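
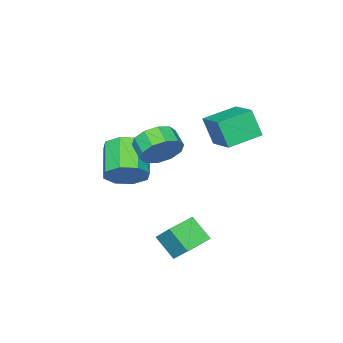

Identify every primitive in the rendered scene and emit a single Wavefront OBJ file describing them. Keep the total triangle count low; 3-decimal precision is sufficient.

v -1.508 1.565 1.647
v -1.449 0.966 3.043
v -0.868 3.002 2.237
v -0.809 2.403 3.633
v 0.109 0.977 1.327
v 0.168 0.378 2.723
v 0.749 2.414 1.917
v 0.808 1.815 3.313
v 3.159 -1.492 -0.424
v 3.755 -1.335 0.463
v 2.577 -2.452 1.451
v 1.981 -2.608 0.564
v 3.154 -0.773 0.382
v 1.976 -1.889 1.37
v 2.557 -0.632 -0.171
v 1.378 -1.748 0.817
v 2.312 -0.995 -0.873
v 1.134 -2.111 0.115
v 2.563 -1.648 -1.311
v 1.385 -2.765 -0.323
v 3.164 -2.211 -1.23
v 1.986 -3.327 -0.242
v 3.762 -2.352 -0.677
v 2.583 -3.468 0.311
v 4.006 -1.989 0.025
v 2.828 -3.105 1.013
v 2.584 1.14 -2.805
v 2.771 2.109 -1.743
v 2.571 2.183 -3.754
v 2.757 3.152 -2.692
v 3.983 1.028 -2.948
v 4.169 1.997 -1.886
v 3.969 2.071 -3.897
v 4.156 3.04 -2.835
v 2.404 -0.022 1.385
v 2.828 -0.601 0.619
v 2.459 -1.438 1.048
v 2.036 -0.858 1.815
v 3.265 -0.549 1.096
v 2.896 -1.386 1.525
v 3.373 -0.296 1.683
v 3.004 -1.132 2.113
v 3.111 0.063 2.157
v 2.743 -0.774 2.586
v 2.58 0.389 2.336
v 2.211 -0.448 2.765
v 1.981 0.558 2.152
v 1.612 -0.279 2.581
v 1.544 0.506 1.675
v 1.175 -0.331 2.104
v 1.436 0.252 1.087
v 1.067 -0.584 1.517
v 1.697 -0.106 0.614
v 1.329 -0.943 1.043
v 2.229 -0.432 0.435
v 1.86 -1.269 0.864
f 2 4 1
f 5 2 1
f 1 4 3
f 3 5 1
f 2 8 4
f 6 2 5
f 6 8 2
f 4 8 3
f 7 5 3
f 3 8 7
f 7 6 5
f 8 6 7
f 10 9 13
f 10 13 11
f 11 13 14
f 11 14 12
f 13 9 15
f 13 15 14
f 14 15 16
f 14 16 12
f 15 9 17
f 15 17 16
f 16 17 18
f 16 18 12
f 17 9 19
f 17 19 18
f 18 19 20
f 18 20 12
f 19 9 21
f 19 21 20
f 20 21 22
f 20 22 12
f 21 9 23
f 21 23 22
f 22 23 24
f 22 24 12
f 23 9 25
f 23 25 24
f 24 25 26
f 24 26 12
f 25 9 10
f 25 10 26
f 26 10 11
f 26 11 12
f 28 30 27
f 31 28 27
f 27 30 29
f 29 31 27
f 28 34 30
f 32 28 31
f 32 34 28
f 30 34 29
f 33 31 29
f 29 34 33
f 33 32 31
f 34 32 33
f 36 35 39
f 36 39 37
f 37 39 40
f 37 40 38
f 39 35 41
f 39 41 40
f 40 41 42
f 40 42 38
f 41 35 43
f 41 43 42
f 42 43 44
f 42 44 38
f 43 35 45
f 43 45 44
f 44 45 46
f 44 46 38
f 45 35 47
f 45 47 46
f 46 47 48
f 46 48 38
f 47 35 49
f 47 49 48
f 48 49 50
f 48 50 38
f 49 35 51
f 49 51 50
f 50 51 52
f 50 52 38
f 51 35 53
f 51 53 52
f 52 53 54
f 52 54 38
f 53 35 55
f 53 55 54
f 54 55 56
f 54 56 38
f 55 35 36
f 55 36 56
f 56 36 37
f 56 37 38



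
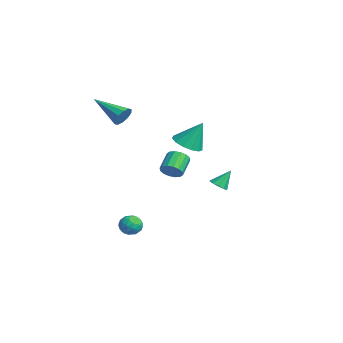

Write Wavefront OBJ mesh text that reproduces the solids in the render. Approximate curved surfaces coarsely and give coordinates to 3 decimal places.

v -0.942 -1.918 -3.944
v -0.623 -2.107 -3.383
v -0.617 -2.833 -4.437
v -0.298 -3.022 -3.876
v -0.97 -3.005 -3.891
v -1.171 -2.44 -3.587
v -0.069 -2.5 -4.233
v -0.27 -1.935 -3.929
v -0.083 -2.467 -3.562
v -0.64 -2.779 -3.35
v -0.6 -2.161 -4.47
v -1.157 -2.473 -4.258
v -0.811 -1.932 -3.62
v -0.429 -3.008 -4.2
v -0.824 -2.998 -4.209
v -0.636 -3.109 -3.879
v -1.134 -2.128 -3.74
v -0.946 -2.239 -3.41
v -1.15 -2.767 -3.709
v -0.294 -2.701 -4.41
v -0.106 -2.812 -4.08
v -0.604 -1.831 -3.941
v -0.416 -1.942 -3.611
v -0.09 -2.173 -4.111
v -0.306 -2.255 -3.395
v -0.115 -2.793 -3.685
v 0.02 -2.486 -3.895
v -0.099 -2.153 -3.716
v -0.634 -2.438 -3.271
v -0.443 -2.976 -3.561
v -0.838 -2.966 -3.57
v -0.956 -2.634 -3.391
v -0.317 -2.65 -3.376
v -0.797 -1.964 -4.259
v -0.606 -2.502 -4.549
v -0.284 -2.306 -4.429
v -0.402 -1.974 -4.25
v -1.125 -2.147 -4.135
v -0.934 -2.685 -4.425
v -1.141 -2.787 -4.104
v -1.26 -2.454 -3.925
v -0.923 -2.29 -4.444
v -2.115 -2.379 3.172
v -1.753 -2.454 3.707
v -3.585 -3.501 4.008
v -1.978 -2.124 3.754
v -2.255 -1.892 3.579
v -2.479 -1.846 3.248
v -2.563 -2.003 2.888
v -2.476 -2.304 2.637
v -2.251 -2.634 2.59
v -1.974 -2.866 2.765
v -1.751 -2.912 3.096
v -1.667 -2.755 3.455
v 1.324 -0.099 2.344
v 2.044 0.258 2.039
v 1.556 0.639 3.756
v 1.685 0.567 1.937
v 1.211 0.664 1.964
v 0.773 0.519 2.112
v 0.51 0.178 2.333
v 0.505 -0.251 2.559
v 0.76 -0.632 2.716
v 1.194 -0.844 2.755
v 1.669 -0.819 2.663
v 2.035 -0.566 2.471
v 2.175 -0.164 2.238
v -2.633 2.953 -2.677
v -2.07 3.039 -2.709
v -2.687 3.667 -1.703
v -2.23 3.288 -2.901
v -2.543 3.409 -3.007
v -2.891 3.356 -2.987
v -3.14 3.148 -2.849
v -3.195 2.866 -2.645
v -3.036 2.617 -2.454
v -2.723 2.496 -2.348
v -2.375 2.55 -2.367
v -2.126 2.757 -2.506
v -2.924 0.443 -1.439
v -2.706 0.16 -0.896
v -3.498 0.814 -0.238
v -3.716 1.097 -0.781
v -2.513 0.433 -0.935
v -3.306 1.087 -0.277
v -2.431 0.709 -1.11
v -3.223 1.362 -0.451
v -2.48 0.913 -1.372
v -3.272 1.567 -0.714
v -2.649 0.992 -1.653
v -3.441 1.646 -0.994
v -2.891 0.923 -1.876
v -3.683 1.577 -1.218
v -3.142 0.726 -1.982
v -3.934 1.38 -1.324
v -3.334 0.453 -1.943
v -4.127 1.107 -1.285
v -3.417 0.178 -1.769
v -4.209 0.831 -1.11
v -3.368 -0.027 -1.506
v -4.16 0.627 -0.848
v -3.199 -0.106 -1.226
v -3.991 0.548 -0.567
v -2.957 -0.037 -1.002
v -3.749 0.617 -0.344
f 1 38 17
f 38 12 41
f 17 41 6
f 38 41 17
f 1 17 13
f 17 6 18
f 13 18 2
f 17 18 13
f 1 13 22
f 13 2 23
f 22 23 8
f 13 23 22
f 1 22 34
f 22 8 37
f 34 37 11
f 22 37 34
f 1 34 38
f 34 11 42
f 38 42 12
f 34 42 38
f 2 18 29
f 18 6 32
f 29 32 10
f 18 32 29
f 6 41 19
f 41 12 40
f 19 40 5
f 41 40 19
f 12 42 39
f 42 11 35
f 39 35 3
f 42 35 39
f 11 37 36
f 37 8 24
f 36 24 7
f 37 24 36
f 8 23 28
f 23 2 25
f 28 25 9
f 23 25 28
f 4 30 16
f 30 10 31
f 16 31 5
f 30 31 16
f 4 16 14
f 16 5 15
f 14 15 3
f 16 15 14
f 4 14 21
f 14 3 20
f 21 20 7
f 14 20 21
f 4 21 26
f 21 7 27
f 26 27 9
f 21 27 26
f 4 26 30
f 26 9 33
f 30 33 10
f 26 33 30
f 5 31 19
f 31 10 32
f 19 32 6
f 31 32 19
f 3 15 39
f 15 5 40
f 39 40 12
f 15 40 39
f 7 20 36
f 20 3 35
f 36 35 11
f 20 35 36
f 9 27 28
f 27 7 24
f 28 24 8
f 27 24 28
f 10 33 29
f 33 9 25
f 29 25 2
f 33 25 29
f 44 43 46
f 44 46 45
f 46 43 47
f 46 47 45
f 47 43 48
f 47 48 45
f 48 43 49
f 48 49 45
f 49 43 50
f 49 50 45
f 50 43 51
f 50 51 45
f 51 43 52
f 51 52 45
f 52 43 53
f 52 53 45
f 53 43 54
f 53 54 45
f 54 43 44
f 54 44 45
f 56 55 58
f 56 58 57
f 58 55 59
f 58 59 57
f 59 55 60
f 59 60 57
f 60 55 61
f 60 61 57
f 61 55 62
f 61 62 57
f 62 55 63
f 62 63 57
f 63 55 64
f 63 64 57
f 64 55 65
f 64 65 57
f 65 55 66
f 65 66 57
f 66 55 67
f 66 67 57
f 67 55 56
f 67 56 57
f 69 68 71
f 69 71 70
f 71 68 72
f 71 72 70
f 72 68 73
f 72 73 70
f 73 68 74
f 73 74 70
f 74 68 75
f 74 75 70
f 75 68 76
f 75 76 70
f 76 68 77
f 76 77 70
f 77 68 78
f 77 78 70
f 78 68 79
f 78 79 70
f 79 68 69
f 79 69 70
f 81 80 84
f 81 84 82
f 82 84 85
f 82 85 83
f 84 80 86
f 84 86 85
f 85 86 87
f 85 87 83
f 86 80 88
f 86 88 87
f 87 88 89
f 87 89 83
f 88 80 90
f 88 90 89
f 89 90 91
f 89 91 83
f 90 80 92
f 90 92 91
f 91 92 93
f 91 93 83
f 92 80 94
f 92 94 93
f 93 94 95
f 93 95 83
f 94 80 96
f 94 96 95
f 95 96 97
f 95 97 83
f 96 80 98
f 96 98 97
f 97 98 99
f 97 99 83
f 98 80 100
f 98 100 99
f 99 100 101
f 99 101 83
f 100 80 102
f 100 102 101
f 101 102 103
f 101 103 83
f 102 80 104
f 102 104 103
f 103 104 105
f 103 105 83
f 104 80 81
f 104 81 105
f 105 81 82
f 105 82 83



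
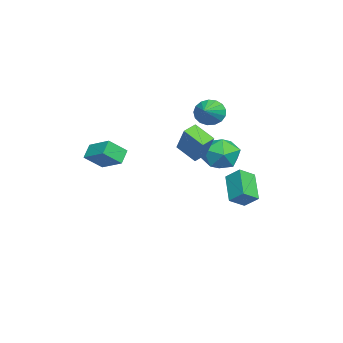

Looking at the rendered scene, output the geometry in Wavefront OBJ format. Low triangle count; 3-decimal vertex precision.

v 2.347 -3.789 -0.014
v 2.938 -4.614 0.814
v 3.141 -2.589 0.615
v 3.732 -3.415 1.444
v 3.068 -3.925 -0.664
v 3.659 -4.751 0.165
v 3.862 -2.726 -0.034
v 4.453 -3.551 0.794
v -4.024 0.401 1.245
v -3.709 0.744 0.463
v -2.496 0.339 1.835
v -3.789 1.096 0.707
v -3.922 1.289 1.074
v -4.079 1.279 1.48
v -4.224 1.067 1.832
v -4.323 0.703 2.05
v -4.353 0.27 2.083
v -4.308 -0.133 1.924
v -4.199 -0.414 1.61
v -4.049 -0.508 1.212
v -3.893 -0.394 0.821
v -3.768 -0.097 0.528
v -3.701 0.314 0.399
v -3.45 1.669 -0.646
v -2.459 2.353 -0.898
v -2.681 0.167 -1.702
v -1.69 0.851 -1.954
v -1.885 0.449 -0.808
v -2.36 1.377 -0.155
v -2.78 1.143 -2.445
v -3.255 2.071 -1.792
v -2.045 2.028 -2.01
v -1.492 1.599 -0.998
v -3.648 0.921 -1.602
v -3.095 0.492 -0.59
v -1.202 -0.892 -0.487
v -1.839 -0.408 -0.199
v -0.73 0.194 -1.27
v -1.367 0.678 -0.982
v 0.007 -0.258 1.122
v -0.63 0.226 1.41
v 0.479 0.828 0.339
v -0.158 1.312 0.627
v -4.039 2.129 -3.842
v -3.364 1.394 -3.269
v -3.733 2.951 -3.146
v -3.059 2.217 -2.574
v -2.521 2.583 -5.046
v -1.847 1.849 -4.474
v -2.216 3.406 -4.351
v -1.541 2.671 -3.778
f 2 4 1
f 5 2 1
f 1 4 3
f 3 5 1
f 2 8 4
f 6 2 5
f 6 8 2
f 4 8 3
f 7 5 3
f 3 8 7
f 7 6 5
f 8 6 7
f 10 9 12
f 10 12 11
f 12 9 13
f 12 13 11
f 13 9 14
f 13 14 11
f 14 9 15
f 14 15 11
f 15 9 16
f 15 16 11
f 16 9 17
f 16 17 11
f 17 9 18
f 17 18 11
f 18 9 19
f 18 19 11
f 19 9 20
f 19 20 11
f 20 9 21
f 20 21 11
f 21 9 22
f 21 22 11
f 22 9 23
f 22 23 11
f 23 9 10
f 23 10 11
f 24 35 29
f 24 29 25
f 24 25 31
f 24 31 34
f 24 34 35
f 25 29 33
f 29 35 28
f 35 34 26
f 34 31 30
f 31 25 32
f 27 33 28
f 27 28 26
f 27 26 30
f 27 30 32
f 27 32 33
f 28 33 29
f 26 28 35
f 30 26 34
f 32 30 31
f 33 32 25
f 37 39 36
f 40 37 36
f 36 39 38
f 38 40 36
f 37 43 39
f 41 37 40
f 41 43 37
f 39 43 38
f 42 40 38
f 38 43 42
f 42 41 40
f 43 41 42
f 45 47 44
f 48 45 44
f 44 47 46
f 46 48 44
f 45 51 47
f 49 45 48
f 49 51 45
f 47 51 46
f 50 48 46
f 46 51 50
f 50 49 48
f 51 49 50



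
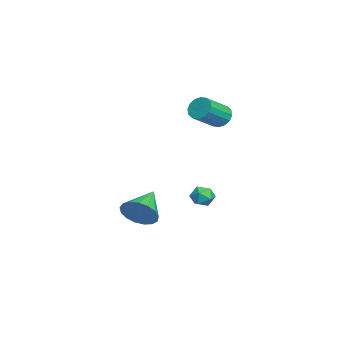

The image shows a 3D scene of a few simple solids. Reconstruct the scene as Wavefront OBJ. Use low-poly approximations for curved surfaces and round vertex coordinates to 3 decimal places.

v 1.47 3.533 -0.986
v 1.885 3.944 -1.339
v 2.135 2.676 -1.201
v 2.55 3.087 -1.554
v 2.502 3.152 -0.876
v 2.091 3.682 -0.743
v 1.929 2.938 -1.797
v 1.518 3.468 -1.664
v 2.169 3.577 -1.841
v 2.523 3.709 -1.271
v 1.497 2.911 -1.269
v 1.851 3.043 -0.699
v -0.503 0.207 -3.479
v -0.225 -0.253 -2.576
v -2.117 0.913 -2.621
v -0.012 0.202 -2.55
v 0.088 0.657 -2.737
v 0.053 1.01 -3.093
v -0.109 1.178 -3.538
v -0.362 1.124 -3.969
v -0.646 0.86 -4.288
v -0.898 0.446 -4.421
v -1.06 -0.023 -4.339
v -1.093 -0.439 -4.059
v -0.992 -0.707 -3.646
v -0.778 -0.766 -3.195
v -0.501 -0.602 -2.809
v -2.983 4.265 2.296
v -2.416 4.731 2.195
v -1.371 3.66 3.123
v -1.937 3.195 3.224
v -2.584 4.847 2.519
v -1.539 3.777 3.447
v -2.859 4.808 2.783
v -1.813 3.738 3.711
v -3.166 4.623 2.917
v -2.121 3.553 3.844
v -3.425 4.343 2.884
v -2.38 3.273 3.812
v -3.565 4.041 2.694
v -2.52 2.971 3.622
v -3.549 3.8 2.397
v -2.504 2.729 3.325
v -3.381 3.683 2.073
v -2.336 2.613 3.001
v -3.107 3.722 1.809
v -2.061 2.652 2.737
v -2.799 3.907 1.676
v -1.754 2.837 2.603
v -2.54 4.187 1.708
v -1.495 3.117 2.636
v -2.4 4.489 1.898
v -1.355 3.419 2.826
f 1 12 6
f 1 6 2
f 1 2 8
f 1 8 11
f 1 11 12
f 2 6 10
f 6 12 5
f 12 11 3
f 11 8 7
f 8 2 9
f 4 10 5
f 4 5 3
f 4 3 7
f 4 7 9
f 4 9 10
f 5 10 6
f 3 5 12
f 7 3 11
f 9 7 8
f 10 9 2
f 14 13 16
f 14 16 15
f 16 13 17
f 16 17 15
f 17 13 18
f 17 18 15
f 18 13 19
f 18 19 15
f 19 13 20
f 19 20 15
f 20 13 21
f 20 21 15
f 21 13 22
f 21 22 15
f 22 13 23
f 22 23 15
f 23 13 24
f 23 24 15
f 24 13 25
f 24 25 15
f 25 13 26
f 25 26 15
f 26 13 27
f 26 27 15
f 27 13 14
f 27 14 15
f 29 28 32
f 29 32 30
f 30 32 33
f 30 33 31
f 32 28 34
f 32 34 33
f 33 34 35
f 33 35 31
f 34 28 36
f 34 36 35
f 35 36 37
f 35 37 31
f 36 28 38
f 36 38 37
f 37 38 39
f 37 39 31
f 38 28 40
f 38 40 39
f 39 40 41
f 39 41 31
f 40 28 42
f 40 42 41
f 41 42 43
f 41 43 31
f 42 28 44
f 42 44 43
f 43 44 45
f 43 45 31
f 44 28 46
f 44 46 45
f 45 46 47
f 45 47 31
f 46 28 48
f 46 48 47
f 47 48 49
f 47 49 31
f 48 28 50
f 48 50 49
f 49 50 51
f 49 51 31
f 50 28 52
f 50 52 51
f 51 52 53
f 51 53 31
f 52 28 29
f 52 29 53
f 53 29 30
f 53 30 31



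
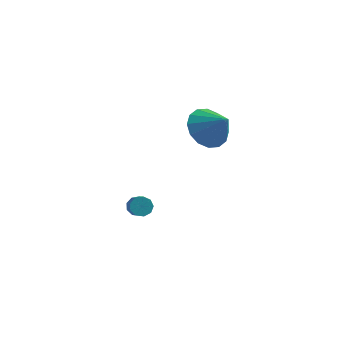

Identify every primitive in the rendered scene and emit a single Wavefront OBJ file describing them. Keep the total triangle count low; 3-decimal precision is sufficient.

v -0.332 4.046 -3.444
v 0.156 4.226 -3.467
v 0.66 2.993 -2.379
v 0.172 2.814 -2.356
v -0.021 4.386 -3.203
v 0.483 3.153 -2.115
v -0.343 4.388 -3.052
v 0.161 3.155 -1.964
v -0.66 4.23 -3.084
v -0.156 2.997 -1.996
v -0.823 3.986 -3.285
v -0.319 2.753 -2.197
v -0.757 3.77 -3.56
v -0.253 2.537 -2.472
v -0.492 3.684 -3.781
v 0.012 2.451 -2.693
v -0.152 3.767 -3.844
v 0.352 2.534 -2.756
v 0.104 3.981 -3.72
v 0.608 2.748 -2.632
v 2.745 4.174 2.27
v 3.304 5.074 2.122
v 3.715 3.746 3.33
v 2.932 5.199 2.513
v 2.51 5.05 2.839
v 2.151 4.665 3.012
v 1.951 4.149 2.987
v 1.963 3.64 2.769
v 2.186 3.274 2.418
v 2.557 3.149 2.027
v 2.979 3.299 1.701
v 3.339 3.683 1.528
v 3.539 4.199 1.553
v 3.526 4.708 1.77
f 2 1 5
f 2 5 3
f 3 5 6
f 3 6 4
f 5 1 7
f 5 7 6
f 6 7 8
f 6 8 4
f 7 1 9
f 7 9 8
f 8 9 10
f 8 10 4
f 9 1 11
f 9 11 10
f 10 11 12
f 10 12 4
f 11 1 13
f 11 13 12
f 12 13 14
f 12 14 4
f 13 1 15
f 13 15 14
f 14 15 16
f 14 16 4
f 15 1 17
f 15 17 16
f 16 17 18
f 16 18 4
f 17 1 19
f 17 19 18
f 18 19 20
f 18 20 4
f 19 1 2
f 19 2 20
f 20 2 3
f 20 3 4
f 22 21 24
f 22 24 23
f 24 21 25
f 24 25 23
f 25 21 26
f 25 26 23
f 26 21 27
f 26 27 23
f 27 21 28
f 27 28 23
f 28 21 29
f 28 29 23
f 29 21 30
f 29 30 23
f 30 21 31
f 30 31 23
f 31 21 32
f 31 32 23
f 32 21 33
f 32 33 23
f 33 21 34
f 33 34 23
f 34 21 22
f 34 22 23



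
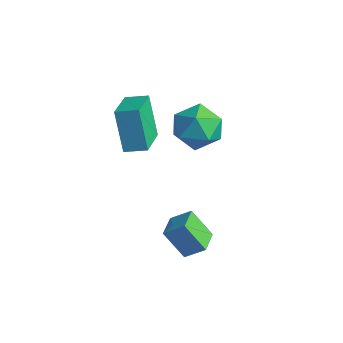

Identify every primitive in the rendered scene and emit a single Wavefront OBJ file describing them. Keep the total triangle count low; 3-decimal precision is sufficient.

v 1.057 1.834 2.948
v 1.848 1.433 3.551
v 0.592 0.227 2.489
v 1.383 -0.174 3.092
v 0.539 0.295 3.558
v 0.826 1.289 3.842
v 1.614 0.371 2.198
v 1.901 1.365 2.482
v 2.192 0.529 3.087
v 1.528 0.482 3.928
v 0.912 1.178 2.112
v 0.248 1.131 2.953
v 2.306 -1.707 -0.929
v 2.901 -1.201 -0.354
v 1.683 -0.844 -1.044
v 2.278 -0.338 -0.469
v 3.042 -1.322 -2.031
v 3.637 -0.816 -1.456
v 2.419 -0.459 -2.146
v 3.014 0.047 -1.571
v -1.087 -0.288 1.521
v -1.78 -0.127 3.262
v -0.422 0.312 1.731
v -1.115 0.473 3.471
v -0.105 -1.553 2.029
v -0.798 -1.392 3.769
v 0.56 -0.953 2.238
v -0.133 -0.792 3.979
f 1 12 6
f 1 6 2
f 1 2 8
f 1 8 11
f 1 11 12
f 2 6 10
f 6 12 5
f 12 11 3
f 11 8 7
f 8 2 9
f 4 10 5
f 4 5 3
f 4 3 7
f 4 7 9
f 4 9 10
f 5 10 6
f 3 5 12
f 7 3 11
f 9 7 8
f 10 9 2
f 14 16 13
f 17 14 13
f 13 16 15
f 15 17 13
f 14 20 16
f 18 14 17
f 18 20 14
f 16 20 15
f 19 17 15
f 15 20 19
f 19 18 17
f 20 18 19
f 22 24 21
f 25 22 21
f 21 24 23
f 23 25 21
f 22 28 24
f 26 22 25
f 26 28 22
f 24 28 23
f 27 25 23
f 23 28 27
f 27 26 25
f 28 26 27



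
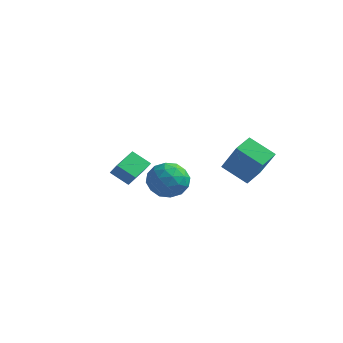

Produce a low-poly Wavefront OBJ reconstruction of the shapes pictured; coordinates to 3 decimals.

v 1.724 -1.26 1.99
v 2.33 -1.835 2.611
v 1.07 -2.665 1.329
v 1.676 -3.24 1.95
v 0.896 -2.681 2.355
v 1.3 -1.813 2.763
v 2.1 -2.687 1.177
v 2.504 -1.819 1.585
v 2.562 -2.717 2.109
v 1.818 -2.713 2.837
v 1.582 -1.787 1.103
v 0.838 -1.783 1.831
v 2.085 -1.425 2.358
v 1.315 -3.075 1.582
v 0.857 -2.747 1.819
v 1.213 -3.085 2.185
v 1.479 -1.411 2.448
v 1.835 -1.749 2.813
v 0.993 -2.246 2.663
v 1.565 -2.751 1.127
v 1.921 -3.089 1.492
v 2.187 -1.415 1.755
v 2.543 -1.753 2.121
v 2.407 -2.254 1.277
v 2.577 -2.28 2.428
v 2.192 -3.106 2.04
v 2.441 -2.781 1.585
v 2.679 -2.271 1.825
v 2.14 -2.278 2.857
v 1.755 -3.104 2.468
v 1.297 -2.775 2.706
v 1.535 -2.265 2.946
v 2.276 -2.796 2.561
v 1.645 -1.396 1.472
v 1.26 -2.222 1.083
v 1.865 -2.235 0.994
v 2.103 -1.725 1.234
v 1.208 -1.394 1.9
v 0.823 -2.22 1.512
v 0.721 -2.229 2.115
v 0.959 -1.719 2.355
v 1.124 -1.704 1.379
v 1.203 3.216 0.424
v 2.279 2.729 2.112
v 1.265 4.319 0.702
v 2.341 3.833 2.39
v 2.539 3.347 -0.39
v 3.615 2.861 1.298
v 2.601 4.451 -0.112
v 3.677 3.964 1.576
v -3.014 0.128 0.22
v -2.453 -0.126 0.943
v -2.979 1.4 0.638
v -2.417 1.147 1.362
v -2.103 0.313 -0.422
v -1.541 0.06 0.302
v -2.067 1.586 -0.003
v -1.506 1.332 0.72
f 1 38 17
f 38 12 41
f 17 41 6
f 38 41 17
f 1 17 13
f 17 6 18
f 13 18 2
f 17 18 13
f 1 13 22
f 13 2 23
f 22 23 8
f 13 23 22
f 1 22 34
f 22 8 37
f 34 37 11
f 22 37 34
f 1 34 38
f 34 11 42
f 38 42 12
f 34 42 38
f 2 18 29
f 18 6 32
f 29 32 10
f 18 32 29
f 6 41 19
f 41 12 40
f 19 40 5
f 41 40 19
f 12 42 39
f 42 11 35
f 39 35 3
f 42 35 39
f 11 37 36
f 37 8 24
f 36 24 7
f 37 24 36
f 8 23 28
f 23 2 25
f 28 25 9
f 23 25 28
f 4 30 16
f 30 10 31
f 16 31 5
f 30 31 16
f 4 16 14
f 16 5 15
f 14 15 3
f 16 15 14
f 4 14 21
f 14 3 20
f 21 20 7
f 14 20 21
f 4 21 26
f 21 7 27
f 26 27 9
f 21 27 26
f 4 26 30
f 26 9 33
f 30 33 10
f 26 33 30
f 5 31 19
f 31 10 32
f 19 32 6
f 31 32 19
f 3 15 39
f 15 5 40
f 39 40 12
f 15 40 39
f 7 20 36
f 20 3 35
f 36 35 11
f 20 35 36
f 9 27 28
f 27 7 24
f 28 24 8
f 27 24 28
f 10 33 29
f 33 9 25
f 29 25 2
f 33 25 29
f 44 46 43
f 47 44 43
f 43 46 45
f 45 47 43
f 44 50 46
f 48 44 47
f 48 50 44
f 46 50 45
f 49 47 45
f 45 50 49
f 49 48 47
f 50 48 49
f 52 54 51
f 55 52 51
f 51 54 53
f 53 55 51
f 52 58 54
f 56 52 55
f 56 58 52
f 54 58 53
f 57 55 53
f 53 58 57
f 57 56 55
f 58 56 57



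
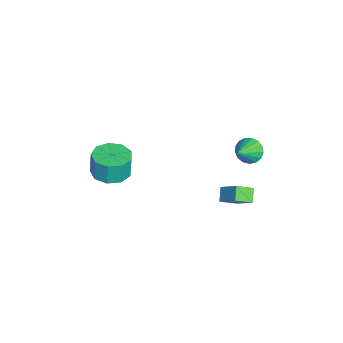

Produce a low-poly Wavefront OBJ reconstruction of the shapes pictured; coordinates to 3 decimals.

v -4.578 2.98 -0.933
v -4.065 3.064 -1.58
v -3.402 2.46 -0.067
v -4.045 3.416 -1.396
v -4.146 3.668 -1.106
v -4.347 3.762 -0.776
v -4.601 3.677 -0.483
v -4.849 3.433 -0.292
v -5.035 3.085 -0.248
v -5.117 2.713 -0.361
v -5.075 2.402 -0.605
v -4.919 2.224 -0.924
v -4.685 2.219 -1.245
v -4.427 2.388 -1.494
v -4.203 2.693 -1.615
v 0.644 1.918 -0.245
v -0.036 1.909 0.298
v 0.274 2.77 -0.692
v -0.405 2.76 -0.149
v 1.425 2.78 0.749
v 0.746 2.77 1.292
v 1.056 3.631 0.302
v 0.376 3.622 0.845
v -0.977 -3.924 -0.019
v 0.102 -3.959 0.019
v 0.056 -3.892 1.397
v -1.023 -3.856 1.359
v -0.127 -3.258 -0.023
v -0.173 -3.19 1.354
v -0.753 -2.868 -0.063
v -0.799 -2.801 1.314
v -1.484 -2.972 -0.083
v -1.53 -2.905 1.295
v -1.978 -3.522 -0.072
v -2.024 -3.454 1.306
v -2.003 -4.259 -0.037
v -2.049 -4.191 1.341
v -1.549 -4.84 0.007
v -1.595 -4.772 1.385
v -0.827 -4.992 0.039
v -0.873 -4.924 1.416
v -0.175 -4.644 0.043
v -0.221 -4.576 1.421
f 2 1 4
f 2 4 3
f 4 1 5
f 4 5 3
f 5 1 6
f 5 6 3
f 6 1 7
f 6 7 3
f 7 1 8
f 7 8 3
f 8 1 9
f 8 9 3
f 9 1 10
f 9 10 3
f 10 1 11
f 10 11 3
f 11 1 12
f 11 12 3
f 12 1 13
f 12 13 3
f 13 1 14
f 13 14 3
f 14 1 15
f 14 15 3
f 15 1 2
f 15 2 3
f 17 19 16
f 20 17 16
f 16 19 18
f 18 20 16
f 17 23 19
f 21 17 20
f 21 23 17
f 19 23 18
f 22 20 18
f 18 23 22
f 22 21 20
f 23 21 22
f 25 24 28
f 25 28 26
f 26 28 29
f 26 29 27
f 28 24 30
f 28 30 29
f 29 30 31
f 29 31 27
f 30 24 32
f 30 32 31
f 31 32 33
f 31 33 27
f 32 24 34
f 32 34 33
f 33 34 35
f 33 35 27
f 34 24 36
f 34 36 35
f 35 36 37
f 35 37 27
f 36 24 38
f 36 38 37
f 37 38 39
f 37 39 27
f 38 24 40
f 38 40 39
f 39 40 41
f 39 41 27
f 40 24 42
f 40 42 41
f 41 42 43
f 41 43 27
f 42 24 25
f 42 25 43
f 43 25 26
f 43 26 27



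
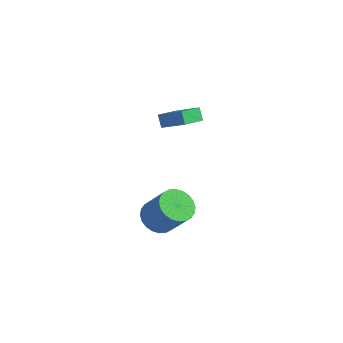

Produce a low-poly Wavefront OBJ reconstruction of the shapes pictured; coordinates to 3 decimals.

v -1.839 2.944 -2.094
v -2.3 3.239 -1.392
v -1.644 4.338 -2.551
v -2.105 4.633 -1.849
v -0.275 3.047 -1.111
v -0.736 3.342 -0.409
v -0.08 4.441 -1.568
v -0.541 4.736 -0.866
v 2.632 -3.186 -3.138
v 3.432 -3.548 -3.732
v 4.688 -3.556 -2.036
v 3.888 -3.194 -1.442
v 3.483 -3.139 -3.768
v 4.739 -3.148 -2.072
v 3.405 -2.737 -3.708
v 4.661 -2.746 -2.012
v 3.209 -2.404 -3.561
v 4.465 -2.412 -1.865
v 2.925 -2.189 -3.35
v 4.181 -2.198 -1.654
v 2.597 -2.127 -3.106
v 3.853 -2.135 -1.411
v 2.274 -2.225 -2.868
v 3.53 -2.234 -1.172
v 2.006 -2.47 -2.67
v 3.261 -2.479 -0.974
v 1.832 -2.824 -2.544
v 3.088 -2.832 -0.848
v 1.781 -3.232 -2.508
v 3.037 -3.241 -0.812
v 1.859 -3.634 -2.568
v 3.115 -3.643 -0.872
v 2.055 -3.968 -2.715
v 3.311 -3.976 -1.019
v 2.339 -4.182 -2.926
v 3.595 -4.191 -1.23
v 2.667 -4.245 -3.169
v 3.923 -4.253 -1.474
v 2.99 -4.146 -3.408
v 4.246 -4.155 -1.712
v 3.259 -3.901 -3.606
v 4.514 -3.91 -1.91
f 2 4 1
f 5 2 1
f 1 4 3
f 3 5 1
f 2 8 4
f 6 2 5
f 6 8 2
f 4 8 3
f 7 5 3
f 3 8 7
f 7 6 5
f 8 6 7
f 10 9 13
f 10 13 11
f 11 13 14
f 11 14 12
f 13 9 15
f 13 15 14
f 14 15 16
f 14 16 12
f 15 9 17
f 15 17 16
f 16 17 18
f 16 18 12
f 17 9 19
f 17 19 18
f 18 19 20
f 18 20 12
f 19 9 21
f 19 21 20
f 20 21 22
f 20 22 12
f 21 9 23
f 21 23 22
f 22 23 24
f 22 24 12
f 23 9 25
f 23 25 24
f 24 25 26
f 24 26 12
f 25 9 27
f 25 27 26
f 26 27 28
f 26 28 12
f 27 9 29
f 27 29 28
f 28 29 30
f 28 30 12
f 29 9 31
f 29 31 30
f 30 31 32
f 30 32 12
f 31 9 33
f 31 33 32
f 32 33 34
f 32 34 12
f 33 9 35
f 33 35 34
f 34 35 36
f 34 36 12
f 35 9 37
f 35 37 36
f 36 37 38
f 36 38 12
f 37 9 39
f 37 39 38
f 38 39 40
f 38 40 12
f 39 9 41
f 39 41 40
f 40 41 42
f 40 42 12
f 41 9 10
f 41 10 42
f 42 10 11
f 42 11 12



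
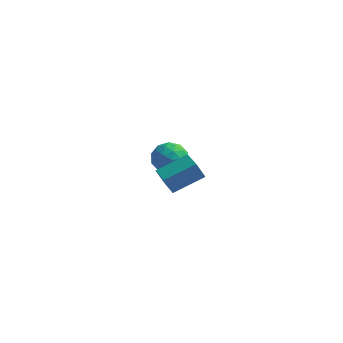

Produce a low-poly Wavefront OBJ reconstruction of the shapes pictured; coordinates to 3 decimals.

v -0.348 3.99 -3.436
v 0.538 4.346 -3.728
v -0.058 2.614 -4.232
v 0.828 2.97 -4.524
v 0.673 2.744 -3.564
v 0.494 3.595 -3.072
v -0.014 3.365 -4.888
v -0.193 4.216 -4.396
v 0.745 3.96 -4.626
v 1.169 3.576 -3.807
v -0.689 3.384 -4.153
v -0.265 3 -3.334
v 0.069 4.289 -3.512
v 0.411 2.671 -4.448
v 0.319 2.538 -3.883
v 0.84 2.748 -4.055
v 0.043 3.847 -3.126
v 0.564 4.057 -3.298
v 0.644 3.115 -3.201
v -0.084 2.903 -4.662
v 0.437 3.113 -4.834
v -0.36 4.212 -3.905
v 0.161 4.422 -4.077
v -0.164 3.845 -4.759
v 0.712 4.271 -4.212
v 0.883 3.462 -4.679
v 0.388 3.695 -4.894
v 0.282 4.195 -4.604
v 0.961 4.046 -3.73
v 1.132 3.237 -4.198
v 1.041 3.104 -3.634
v 0.935 3.604 -3.344
v 1.083 3.819 -4.258
v -0.652 3.723 -3.762
v -0.481 2.914 -4.23
v -0.455 3.356 -4.616
v -0.561 3.856 -4.326
v -0.403 3.498 -3.281
v -0.232 2.689 -3.748
v 0.198 2.765 -3.356
v 0.092 3.265 -3.066
v -0.603 3.141 -3.702
v 3.439 -3.281 -1.313
v 3.081 -3.472 -0.443
v 2.617 -2.376 -1.452
v 2.26 -2.567 -0.582
v 4.54 -2.173 -0.618
v 4.183 -2.364 0.252
v 3.719 -1.268 -0.757
v 3.361 -1.459 0.113
f 1 38 17
f 38 12 41
f 17 41 6
f 38 41 17
f 1 17 13
f 17 6 18
f 13 18 2
f 17 18 13
f 1 13 22
f 13 2 23
f 22 23 8
f 13 23 22
f 1 22 34
f 22 8 37
f 34 37 11
f 22 37 34
f 1 34 38
f 34 11 42
f 38 42 12
f 34 42 38
f 2 18 29
f 18 6 32
f 29 32 10
f 18 32 29
f 6 41 19
f 41 12 40
f 19 40 5
f 41 40 19
f 12 42 39
f 42 11 35
f 39 35 3
f 42 35 39
f 11 37 36
f 37 8 24
f 36 24 7
f 37 24 36
f 8 23 28
f 23 2 25
f 28 25 9
f 23 25 28
f 4 30 16
f 30 10 31
f 16 31 5
f 30 31 16
f 4 16 14
f 16 5 15
f 14 15 3
f 16 15 14
f 4 14 21
f 14 3 20
f 21 20 7
f 14 20 21
f 4 21 26
f 21 7 27
f 26 27 9
f 21 27 26
f 4 26 30
f 26 9 33
f 30 33 10
f 26 33 30
f 5 31 19
f 31 10 32
f 19 32 6
f 31 32 19
f 3 15 39
f 15 5 40
f 39 40 12
f 15 40 39
f 7 20 36
f 20 3 35
f 36 35 11
f 20 35 36
f 9 27 28
f 27 7 24
f 28 24 8
f 27 24 28
f 10 33 29
f 33 9 25
f 29 25 2
f 33 25 29
f 44 46 43
f 47 44 43
f 43 46 45
f 45 47 43
f 44 50 46
f 48 44 47
f 48 50 44
f 46 50 45
f 49 47 45
f 45 50 49
f 49 48 47
f 50 48 49



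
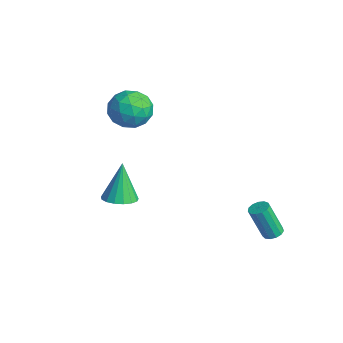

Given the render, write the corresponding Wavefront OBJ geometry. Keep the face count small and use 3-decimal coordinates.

v 3.879 2.151 -3.405
v 4.334 2.324 -3.252
v 3.995 1.743 -1.583
v 3.541 1.569 -1.735
v 4.149 2.54 -3.215
v 3.81 1.959 -1.545
v 3.877 2.632 -3.237
v 3.538 2.051 -1.568
v 3.607 2.572 -3.313
v 3.268 1.991 -1.644
v 3.423 2.378 -3.418
v 3.084 1.796 -1.749
v 3.384 2.111 -3.519
v 3.045 1.53 -1.85
v 3.502 1.858 -3.583
v 3.163 1.276 -1.914
v 3.74 1.697 -3.591
v 3.401 1.115 -1.922
v 4.023 1.68 -3.54
v 3.684 1.099 -1.87
v 4.259 1.813 -3.445
v 3.92 1.231 -1.776
v 4.376 2.053 -3.338
v 4.037 1.471 -1.669
v -2.315 -1.443 1.497
v -1.847 -1.062 2.434
v -2.293 -3.118 2.166
v -1.825 -2.737 3.103
v -2.881 -2.477 2.862
v -2.895 -1.442 2.449
v -1.245 -2.738 2.151
v -1.259 -1.703 1.738
v -1.186 -1.863 2.839
v -2.197 -1.701 3.278
v -1.943 -2.479 1.322
v -2.954 -2.317 1.761
v -2.083 -1.106 1.907
v -2.057 -3.074 2.693
v -2.678 -2.921 2.551
v -2.403 -2.698 3.102
v -2.699 -1.329 1.915
v -2.424 -1.105 2.466
v -3.032 -1.936 2.718
v -1.716 -3.075 2.134
v -1.441 -2.851 2.685
v -1.737 -1.482 1.498
v -1.462 -1.259 2.049
v -1.108 -2.244 1.882
v -1.419 -1.352 2.696
v -1.406 -2.337 3.089
v -1.065 -2.338 2.529
v -1.073 -1.729 2.286
v -2.014 -1.257 2.954
v -2.001 -2.242 3.347
v -2.622 -2.089 3.205
v -2.63 -1.48 2.962
v -1.625 -1.728 3.191
v -2.139 -1.938 1.253
v -2.126 -2.923 1.646
v -1.51 -2.7 1.638
v -1.518 -2.091 1.395
v -2.734 -1.843 1.511
v -2.721 -2.828 1.904
v -3.067 -2.451 2.314
v -3.075 -1.842 2.071
v -2.515 -2.452 1.409
v 1.04 -3.996 -1.03
v 1.82 -4.155 -0.794
v 0.54 -3.624 0.87
v 1.821 -3.765 -0.87
v 1.644 -3.428 -0.983
v 1.328 -3.221 -1.106
v 0.946 -3.192 -1.213
v 0.586 -3.347 -1.277
v 0.33 -3.651 -1.285
v 0.237 -4.034 -1.234
v 0.328 -4.408 -1.137
v 0.582 -4.688 -1.015
v 0.941 -4.809 -0.897
v 1.323 -4.745 -0.809
v 1.64 -4.509 -0.772
f 2 1 5
f 2 5 3
f 3 5 6
f 3 6 4
f 5 1 7
f 5 7 6
f 6 7 8
f 6 8 4
f 7 1 9
f 7 9 8
f 8 9 10
f 8 10 4
f 9 1 11
f 9 11 10
f 10 11 12
f 10 12 4
f 11 1 13
f 11 13 12
f 12 13 14
f 12 14 4
f 13 1 15
f 13 15 14
f 14 15 16
f 14 16 4
f 15 1 17
f 15 17 16
f 16 17 18
f 16 18 4
f 17 1 19
f 17 19 18
f 18 19 20
f 18 20 4
f 19 1 21
f 19 21 20
f 20 21 22
f 20 22 4
f 21 1 23
f 21 23 22
f 22 23 24
f 22 24 4
f 23 1 2
f 23 2 24
f 24 2 3
f 24 3 4
f 25 62 41
f 62 36 65
f 41 65 30
f 62 65 41
f 25 41 37
f 41 30 42
f 37 42 26
f 41 42 37
f 25 37 46
f 37 26 47
f 46 47 32
f 37 47 46
f 25 46 58
f 46 32 61
f 58 61 35
f 46 61 58
f 25 58 62
f 58 35 66
f 62 66 36
f 58 66 62
f 26 42 53
f 42 30 56
f 53 56 34
f 42 56 53
f 30 65 43
f 65 36 64
f 43 64 29
f 65 64 43
f 36 66 63
f 66 35 59
f 63 59 27
f 66 59 63
f 35 61 60
f 61 32 48
f 60 48 31
f 61 48 60
f 32 47 52
f 47 26 49
f 52 49 33
f 47 49 52
f 28 54 40
f 54 34 55
f 40 55 29
f 54 55 40
f 28 40 38
f 40 29 39
f 38 39 27
f 40 39 38
f 28 38 45
f 38 27 44
f 45 44 31
f 38 44 45
f 28 45 50
f 45 31 51
f 50 51 33
f 45 51 50
f 28 50 54
f 50 33 57
f 54 57 34
f 50 57 54
f 29 55 43
f 55 34 56
f 43 56 30
f 55 56 43
f 27 39 63
f 39 29 64
f 63 64 36
f 39 64 63
f 31 44 60
f 44 27 59
f 60 59 35
f 44 59 60
f 33 51 52
f 51 31 48
f 52 48 32
f 51 48 52
f 34 57 53
f 57 33 49
f 53 49 26
f 57 49 53
f 68 67 70
f 68 70 69
f 70 67 71
f 70 71 69
f 71 67 72
f 71 72 69
f 72 67 73
f 72 73 69
f 73 67 74
f 73 74 69
f 74 67 75
f 74 75 69
f 75 67 76
f 75 76 69
f 76 67 77
f 76 77 69
f 77 67 78
f 77 78 69
f 78 67 79
f 78 79 69
f 79 67 80
f 79 80 69
f 80 67 81
f 80 81 69
f 81 67 68
f 81 68 69



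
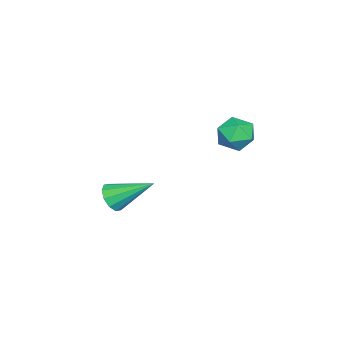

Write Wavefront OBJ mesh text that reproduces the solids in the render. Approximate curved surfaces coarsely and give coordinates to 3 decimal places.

v -3.374 -2.476 -4.24
v -2.919 -2.147 -4.641
v -3.646 -0.884 -3.24
v -3.306 -2.103 -4.816
v -3.718 -2.202 -4.771
v -3.999 -2.405 -4.523
v -4.042 -2.636 -4.167
v -3.829 -2.806 -3.839
v -3.443 -2.85 -3.664
v -3.031 -2.751 -3.708
v -2.749 -2.548 -3.956
v -2.707 -2.317 -4.312
v -2.595 2.843 -0.032
v -2.172 2.623 0.622
v -3.708 2.517 0.578
v -3.285 2.297 1.232
v -3.333 3.078 1.025
v -2.645 3.28 0.648
v -3.235 1.86 0.552
v -2.547 2.062 0.175
v -2.567 2.016 0.983
v -2.628 2.769 1.275
v -3.252 2.371 -0.075
v -3.313 3.124 0.217
f 2 1 4
f 2 4 3
f 4 1 5
f 4 5 3
f 5 1 6
f 5 6 3
f 6 1 7
f 6 7 3
f 7 1 8
f 7 8 3
f 8 1 9
f 8 9 3
f 9 1 10
f 9 10 3
f 10 1 11
f 10 11 3
f 11 1 12
f 11 12 3
f 12 1 2
f 12 2 3
f 13 24 18
f 13 18 14
f 13 14 20
f 13 20 23
f 13 23 24
f 14 18 22
f 18 24 17
f 24 23 15
f 23 20 19
f 20 14 21
f 16 22 17
f 16 17 15
f 16 15 19
f 16 19 21
f 16 21 22
f 17 22 18
f 15 17 24
f 19 15 23
f 21 19 20
f 22 21 14



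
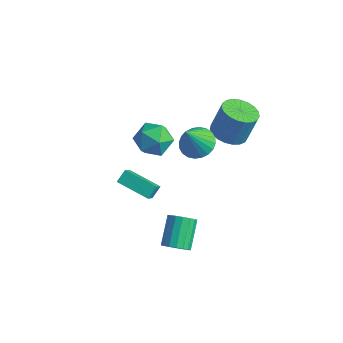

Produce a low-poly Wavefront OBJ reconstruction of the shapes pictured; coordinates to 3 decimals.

v -3.4 -1.129 -4.541
v -3.406 -0.453 -3.995
v -1.464 -0.675 -5.081
v -1.471 0.001 -4.534
v -2.869 -2.041 -3.406
v -2.876 -1.365 -2.859
v -0.934 -1.587 -3.945
v -0.94 -0.911 -3.399
v 1.385 2.435 0.738
v 2.269 2.979 0.407
v 2.599 3.55 2.232
v 1.715 3.005 2.562
v 1.945 3.293 0.368
v 2.275 3.864 2.192
v 1.524 3.459 0.392
v 1.854 4.03 2.217
v 1.079 3.447 0.476
v 1.409 4.018 2.301
v 0.686 3.261 0.606
v 1.016 3.832 2.43
v 0.415 2.931 0.758
v 0.745 3.502 2.582
v 0.311 2.516 0.907
v 0.641 3.087 2.731
v 0.393 2.086 1.026
v 0.723 2.657 2.851
v 0.647 1.717 1.096
v 0.977 2.288 2.92
v 1.028 1.472 1.104
v 1.358 2.043 2.928
v 1.471 1.393 1.048
v 1.801 1.964 2.873
v 1.899 1.495 0.939
v 2.229 2.065 2.763
v 2.238 1.758 0.795
v 2.568 2.329 2.619
v 2.43 2.139 0.641
v 2.76 2.71 2.466
v 2.441 2.571 0.504
v 2.771 3.142 2.329
v -4.015 1.711 -2.829
v -3.279 2.429 -2.116
v -2.981 0.071 -2.244
v -2.245 0.789 -1.531
v -3.445 0.621 -1.22
v -4.084 1.634 -1.582
v -2.176 0.866 -2.778
v -2.815 1.879 -3.14
v -2.142 1.907 -2.085
v -2.927 1.755 -1.122
v -3.333 0.745 -3.238
v -4.118 0.593 -2.275
v 3.772 -4.533 -2.301
v 4.259 -3.989 -2.628
v 3.556 -2.684 -1.505
v 3.068 -3.227 -1.179
v 3.944 -3.972 -2.845
v 3.241 -2.667 -1.722
v 3.589 -4.083 -2.938
v 2.886 -2.778 -1.815
v 3.277 -4.298 -2.884
v 2.574 -2.992 -1.762
v 3.077 -4.566 -2.698
v 2.374 -3.261 -1.575
v 3.037 -4.827 -2.42
v 2.334 -3.521 -1.297
v 3.165 -5.02 -2.115
v 2.462 -3.714 -0.992
v 3.432 -5.101 -1.853
v 2.729 -3.796 -0.73
v 3.777 -5.053 -1.694
v 3.073 -3.747 -0.571
v 4.12 -4.885 -1.674
v 3.417 -3.58 -0.551
v 4.384 -4.637 -1.797
v 3.681 -3.331 -0.674
v 4.507 -4.364 -2.037
v 3.804 -3.059 -0.914
v 4.462 -4.131 -2.336
v 3.759 -2.825 -1.214
v 1.041 0.223 1.336
v 2.041 -0.011 1.175
v 1.099 -0.823 3.224
v 2.073 0.343 1.37
v 1.948 0.679 1.56
v 1.685 0.946 1.716
v 1.323 1.102 1.814
v 0.919 1.125 1.839
v 0.533 1.01 1.787
v 0.225 0.776 1.667
v 0.04 0.457 1.496
v 0.008 0.103 1.301
v 0.134 -0.233 1.111
v 0.397 -0.5 0.955
v 0.758 -0.656 0.857
v 1.163 -0.679 0.832
v 1.548 -0.564 0.884
v 1.857 -0.33 1.004
f 2 4 1
f 5 2 1
f 1 4 3
f 3 5 1
f 2 8 4
f 6 2 5
f 6 8 2
f 4 8 3
f 7 5 3
f 3 8 7
f 7 6 5
f 8 6 7
f 10 9 13
f 10 13 11
f 11 13 14
f 11 14 12
f 13 9 15
f 13 15 14
f 14 15 16
f 14 16 12
f 15 9 17
f 15 17 16
f 16 17 18
f 16 18 12
f 17 9 19
f 17 19 18
f 18 19 20
f 18 20 12
f 19 9 21
f 19 21 20
f 20 21 22
f 20 22 12
f 21 9 23
f 21 23 22
f 22 23 24
f 22 24 12
f 23 9 25
f 23 25 24
f 24 25 26
f 24 26 12
f 25 9 27
f 25 27 26
f 26 27 28
f 26 28 12
f 27 9 29
f 27 29 28
f 28 29 30
f 28 30 12
f 29 9 31
f 29 31 30
f 30 31 32
f 30 32 12
f 31 9 33
f 31 33 32
f 32 33 34
f 32 34 12
f 33 9 35
f 33 35 34
f 34 35 36
f 34 36 12
f 35 9 37
f 35 37 36
f 36 37 38
f 36 38 12
f 37 9 39
f 37 39 38
f 38 39 40
f 38 40 12
f 39 9 10
f 39 10 40
f 40 10 11
f 40 11 12
f 41 52 46
f 41 46 42
f 41 42 48
f 41 48 51
f 41 51 52
f 42 46 50
f 46 52 45
f 52 51 43
f 51 48 47
f 48 42 49
f 44 50 45
f 44 45 43
f 44 43 47
f 44 47 49
f 44 49 50
f 45 50 46
f 43 45 52
f 47 43 51
f 49 47 48
f 50 49 42
f 54 53 57
f 54 57 55
f 55 57 58
f 55 58 56
f 57 53 59
f 57 59 58
f 58 59 60
f 58 60 56
f 59 53 61
f 59 61 60
f 60 61 62
f 60 62 56
f 61 53 63
f 61 63 62
f 62 63 64
f 62 64 56
f 63 53 65
f 63 65 64
f 64 65 66
f 64 66 56
f 65 53 67
f 65 67 66
f 66 67 68
f 66 68 56
f 67 53 69
f 67 69 68
f 68 69 70
f 68 70 56
f 69 53 71
f 69 71 70
f 70 71 72
f 70 72 56
f 71 53 73
f 71 73 72
f 72 73 74
f 72 74 56
f 73 53 75
f 73 75 74
f 74 75 76
f 74 76 56
f 75 53 77
f 75 77 76
f 76 77 78
f 76 78 56
f 77 53 79
f 77 79 78
f 78 79 80
f 78 80 56
f 79 53 54
f 79 54 80
f 80 54 55
f 80 55 56
f 82 81 84
f 82 84 83
f 84 81 85
f 84 85 83
f 85 81 86
f 85 86 83
f 86 81 87
f 86 87 83
f 87 81 88
f 87 88 83
f 88 81 89
f 88 89 83
f 89 81 90
f 89 90 83
f 90 81 91
f 90 91 83
f 91 81 92
f 91 92 83
f 92 81 93
f 92 93 83
f 93 81 94
f 93 94 83
f 94 81 95
f 94 95 83
f 95 81 96
f 95 96 83
f 96 81 97
f 96 97 83
f 97 81 98
f 97 98 83
f 98 81 82
f 98 82 83



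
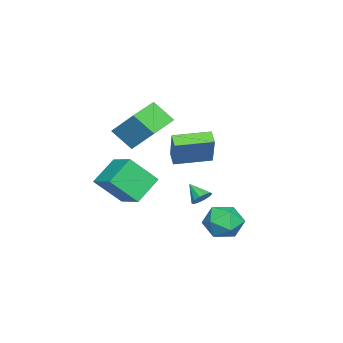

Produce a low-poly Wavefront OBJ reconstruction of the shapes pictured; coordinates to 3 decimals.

v 3.161 2.463 -1.807
v 3.706 1.622 -2.341
v 1.854 2.438 -3.099
v 2.399 1.597 -3.633
v 1.904 1.405 -2.629
v 2.711 1.421 -1.831
v 2.849 2.639 -3.609
v 3.656 2.655 -2.811
v 3.513 1.731 -3.455
v 2.929 0.968 -2.85
v 2.631 3.092 -2.59
v 2.047 2.329 -1.985
v 0.351 -4.043 -3.206
v 0.962 -5.35 -1.694
v -0.993 -3.402 -2.108
v -0.382 -4.71 -0.597
v 1.482 -2.77 -2.563
v 2.093 -4.078 -1.052
v 0.138 -2.13 -1.466
v 0.749 -3.437 0.046
v 1.211 -1.171 0.888
v 2.173 -0.801 2.591
v 0.312 0.6 1.011
v 1.274 0.97 2.713
v 1.826 -0.83 0.467
v 2.788 -0.46 2.169
v 0.927 0.941 0.589
v 1.889 1.311 2.292
v 0.433 0.254 -2.378
v 0.956 0.281 -2.048
v 0.007 -0.534 -1.642
v 0.715 0.542 -1.907
v 0.365 0.694 -1.946
v 0.041 0.678 -2.151
v -0.133 0.5 -2.442
v -0.091 0.228 -2.709
v 0.15 -0.034 -2.849
v 0.5 -0.185 -2.81
v 0.824 -0.169 -2.606
v 0.998 0.009 -2.315
v -2.983 -4.572 1.443
v -2.442 -3.199 2.908
v -2.873 -3.435 0.337
v -2.332 -2.062 1.802
v -1.028 -5.038 1.158
v -0.487 -3.665 2.623
v -0.918 -3.901 0.052
v -0.377 -2.528 1.517
f 1 12 6
f 1 6 2
f 1 2 8
f 1 8 11
f 1 11 12
f 2 6 10
f 6 12 5
f 12 11 3
f 11 8 7
f 8 2 9
f 4 10 5
f 4 5 3
f 4 3 7
f 4 7 9
f 4 9 10
f 5 10 6
f 3 5 12
f 7 3 11
f 9 7 8
f 10 9 2
f 14 16 13
f 17 14 13
f 13 16 15
f 15 17 13
f 14 20 16
f 18 14 17
f 18 20 14
f 16 20 15
f 19 17 15
f 15 20 19
f 19 18 17
f 20 18 19
f 22 24 21
f 25 22 21
f 21 24 23
f 23 25 21
f 22 28 24
f 26 22 25
f 26 28 22
f 24 28 23
f 27 25 23
f 23 28 27
f 27 26 25
f 28 26 27
f 30 29 32
f 30 32 31
f 32 29 33
f 32 33 31
f 33 29 34
f 33 34 31
f 34 29 35
f 34 35 31
f 35 29 36
f 35 36 31
f 36 29 37
f 36 37 31
f 37 29 38
f 37 38 31
f 38 29 39
f 38 39 31
f 39 29 40
f 39 40 31
f 40 29 30
f 40 30 31
f 42 44 41
f 45 42 41
f 41 44 43
f 43 45 41
f 42 48 44
f 46 42 45
f 46 48 42
f 44 48 43
f 47 45 43
f 43 48 47
f 47 46 45
f 48 46 47



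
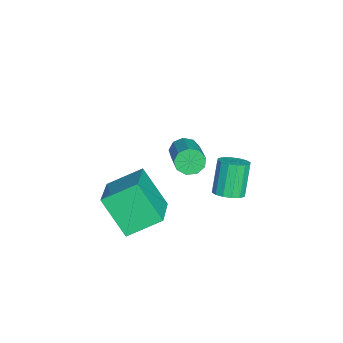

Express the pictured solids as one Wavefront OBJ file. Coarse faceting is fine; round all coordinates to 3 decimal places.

v 1.492 -1.781 -2.478
v 1.153 -0.542 -1.784
v -0.356 -1.833 -3.29
v -0.696 -0.593 -2.597
v 2.076 -0.847 -3.863
v 1.736 0.393 -3.17
v 0.227 -0.898 -4.676
v -0.112 0.341 -3.982
v 0.631 1.005 -0.29
v 0.884 0.897 -0.754
v 2.343 1.227 -0.034
v 2.089 1.335 0.43
v 0.796 1.255 -0.739
v 2.254 1.586 -0.019
v 0.63 1.496 -0.514
v 2.088 1.827 0.206
v 0.464 1.507 -0.184
v 1.923 1.838 0.536
v 0.377 1.283 0.097
v 1.835 1.614 0.817
v 0.408 0.929 0.196
v 1.867 1.259 0.916
v 0.543 0.61 0.068
v 2.002 0.94 0.788
v 0.72 0.476 -0.228
v 2.178 0.806 0.493
v 0.854 0.589 -0.552
v 2.313 0.92 0.168
v -1.639 2.366 -4.612
v -1.239 2.796 -4.448
v -1.901 2.925 -3.165
v -2.301 2.494 -3.328
v -1.476 2.953 -4.586
v -2.138 3.082 -3.303
v -1.756 2.952 -4.731
v -2.419 3.081 -3.448
v -2.005 2.794 -4.844
v -2.668 2.923 -3.56
v -2.156 2.522 -4.894
v -2.819 2.65 -3.611
v -2.169 2.207 -4.869
v -2.831 2.336 -3.586
v -2.039 1.935 -4.775
v -2.701 2.064 -3.492
v -1.802 1.778 -4.637
v -2.464 1.907 -3.354
v -1.521 1.779 -4.492
v -2.184 1.908 -3.209
v -1.272 1.937 -4.38
v -1.935 2.066 -3.096
v -1.121 2.21 -4.329
v -1.784 2.338 -3.046
v -1.109 2.524 -4.354
v -1.771 2.653 -3.071
f 2 4 1
f 5 2 1
f 1 4 3
f 3 5 1
f 2 8 4
f 6 2 5
f 6 8 2
f 4 8 3
f 7 5 3
f 3 8 7
f 7 6 5
f 8 6 7
f 10 9 13
f 10 13 11
f 11 13 14
f 11 14 12
f 13 9 15
f 13 15 14
f 14 15 16
f 14 16 12
f 15 9 17
f 15 17 16
f 16 17 18
f 16 18 12
f 17 9 19
f 17 19 18
f 18 19 20
f 18 20 12
f 19 9 21
f 19 21 20
f 20 21 22
f 20 22 12
f 21 9 23
f 21 23 22
f 22 23 24
f 22 24 12
f 23 9 25
f 23 25 24
f 24 25 26
f 24 26 12
f 25 9 27
f 25 27 26
f 26 27 28
f 26 28 12
f 27 9 10
f 27 10 28
f 28 10 11
f 28 11 12
f 30 29 33
f 30 33 31
f 31 33 34
f 31 34 32
f 33 29 35
f 33 35 34
f 34 35 36
f 34 36 32
f 35 29 37
f 35 37 36
f 36 37 38
f 36 38 32
f 37 29 39
f 37 39 38
f 38 39 40
f 38 40 32
f 39 29 41
f 39 41 40
f 40 41 42
f 40 42 32
f 41 29 43
f 41 43 42
f 42 43 44
f 42 44 32
f 43 29 45
f 43 45 44
f 44 45 46
f 44 46 32
f 45 29 47
f 45 47 46
f 46 47 48
f 46 48 32
f 47 29 49
f 47 49 48
f 48 49 50
f 48 50 32
f 49 29 51
f 49 51 50
f 50 51 52
f 50 52 32
f 51 29 53
f 51 53 52
f 52 53 54
f 52 54 32
f 53 29 30
f 53 30 54
f 54 30 31
f 54 31 32



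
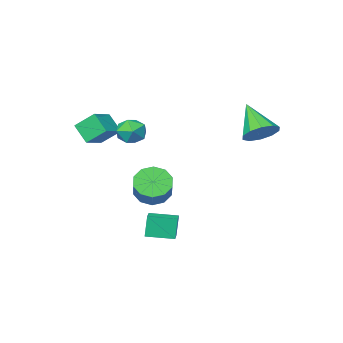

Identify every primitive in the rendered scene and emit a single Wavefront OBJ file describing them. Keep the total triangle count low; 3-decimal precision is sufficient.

v 2.735 2.289 2.54
v 3.382 2.297 3.141
v 2.678 0.863 2.619
v 3.325 0.871 3.22
v 2.527 1.188 3.426
v 2.562 2.069 3.377
v 3.498 1.091 2.383
v 3.533 1.972 2.334
v 3.853 1.556 3.044
v 3.253 1.616 3.689
v 2.807 1.544 2.071
v 2.207 1.604 2.716
v 0.02 -1.278 -2.673
v 0.819 -1.199 -3.318
v 1.659 0.158 -2.112
v 0.86 0.078 -1.467
v 0.381 -0.772 -3.494
v 1.221 0.585 -2.288
v -0.195 -0.538 -3.356
v 0.645 0.819 -2.15
v -0.688 -0.587 -2.957
v 0.151 0.77 -1.751
v -0.911 -0.9 -2.45
v -0.072 0.456 -1.244
v -0.779 -1.358 -2.028
v 0.061 -0.001 -0.822
v -0.341 -1.785 -1.852
v 0.499 -0.428 -0.646
v 0.235 -2.019 -1.99
v 1.075 -0.662 -0.784
v 0.729 -1.97 -2.389
v 1.568 -0.613 -1.183
v 0.952 -1.656 -2.896
v 1.791 -0.3 -1.69
v -3.303 3.488 2.089
v -2.567 2.961 1.641
v -3.477 1.952 3.611
v -2.304 3.345 2.058
v -2.423 3.783 2.487
v -2.878 4.108 2.763
v -3.495 4.197 2.782
v -4.039 4.015 2.536
v -4.302 3.632 2.119
v -4.183 3.194 1.691
v -3.728 2.868 1.414
v -3.111 2.779 1.395
v 0.518 1.703 -4.707
v 0.295 1.591 -3.42
v 1.071 2.446 -4.546
v 0.849 2.334 -3.26
v 1.711 0.786 -4.58
v 1.489 0.674 -3.294
v 2.265 1.529 -4.42
v 2.042 1.417 -3.133
v 1.78 -1.42 1.76
v 1.914 -2.347 2.676
v 2.999 -0.813 2.196
v 3.133 -1.74 3.112
v 2.487 -2.2 0.868
v 2.621 -3.127 1.784
v 3.706 -1.593 1.304
v 3.84 -2.52 2.22
f 1 12 6
f 1 6 2
f 1 2 8
f 1 8 11
f 1 11 12
f 2 6 10
f 6 12 5
f 12 11 3
f 11 8 7
f 8 2 9
f 4 10 5
f 4 5 3
f 4 3 7
f 4 7 9
f 4 9 10
f 5 10 6
f 3 5 12
f 7 3 11
f 9 7 8
f 10 9 2
f 14 13 17
f 14 17 15
f 15 17 18
f 15 18 16
f 17 13 19
f 17 19 18
f 18 19 20
f 18 20 16
f 19 13 21
f 19 21 20
f 20 21 22
f 20 22 16
f 21 13 23
f 21 23 22
f 22 23 24
f 22 24 16
f 23 13 25
f 23 25 24
f 24 25 26
f 24 26 16
f 25 13 27
f 25 27 26
f 26 27 28
f 26 28 16
f 27 13 29
f 27 29 28
f 28 29 30
f 28 30 16
f 29 13 31
f 29 31 30
f 30 31 32
f 30 32 16
f 31 13 33
f 31 33 32
f 32 33 34
f 32 34 16
f 33 13 14
f 33 14 34
f 34 14 15
f 34 15 16
f 36 35 38
f 36 38 37
f 38 35 39
f 38 39 37
f 39 35 40
f 39 40 37
f 40 35 41
f 40 41 37
f 41 35 42
f 41 42 37
f 42 35 43
f 42 43 37
f 43 35 44
f 43 44 37
f 44 35 45
f 44 45 37
f 45 35 46
f 45 46 37
f 46 35 36
f 46 36 37
f 48 50 47
f 51 48 47
f 47 50 49
f 49 51 47
f 48 54 50
f 52 48 51
f 52 54 48
f 50 54 49
f 53 51 49
f 49 54 53
f 53 52 51
f 54 52 53
f 56 58 55
f 59 56 55
f 55 58 57
f 57 59 55
f 56 62 58
f 60 56 59
f 60 62 56
f 58 62 57
f 61 59 57
f 57 62 61
f 61 60 59
f 62 60 61



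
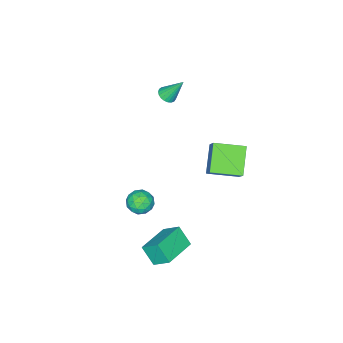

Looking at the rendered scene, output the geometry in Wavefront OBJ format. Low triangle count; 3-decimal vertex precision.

v 1.424 -0.34 -3.856
v 1.25 0.684 -2.994
v 1.447 0.551 -4.91
v 1.274 1.575 -4.047
v 3.526 -0.155 -3.653
v 3.353 0.869 -2.79
v 3.55 0.736 -4.706
v 3.376 1.76 -3.844
v -3.104 -3.869 3.232
v -2.74 -4.236 3.556
v -3.516 -2.991 4.688
v -2.581 -4.05 3.488
v -2.513 -3.833 3.377
v -2.547 -3.622 3.24
v -2.677 -3.454 3.102
v -2.881 -3.357 2.986
v -3.124 -3.35 2.913
v -3.363 -3.432 2.895
v -3.558 -3.589 2.935
v -3.674 -3.795 3.026
v -3.692 -4.014 3.153
v -3.608 -4.208 3.294
v -3.437 -4.343 3.424
v -3.208 -4.396 3.52
v -2.962 -4.359 3.567
v -0.389 -2.885 -4.046
v 0.006 -2.357 -3.443
v 0.874 -3.543 -4.297
v 1.269 -3.015 -3.694
v 0.682 -3.635 -3.429
v -0.098 -3.228 -3.274
v 0.978 -2.672 -4.466
v 0.198 -2.265 -4.311
v 0.851 -2.225 -3.702
v 0.668 -2.82 -3.061
v 0.212 -3.08 -4.679
v 0.029 -3.675 -4.038
v -0.302 -2.563 -3.723
v 1.182 -3.337 -4.017
v 0.838 -3.701 -3.862
v 1.07 -3.391 -3.507
v -0.364 -3.075 -3.623
v -0.132 -2.765 -3.269
v 0.266 -3.516 -3.26
v 1.012 -3.135 -4.471
v 1.244 -2.825 -4.117
v -0.19 -2.509 -4.233
v 0.042 -2.199 -3.878
v 0.614 -2.384 -4.48
v 0.426 -2.175 -3.521
v 1.169 -2.562 -3.668
v 0.998 -2.36 -4.122
v 0.539 -2.121 -4.031
v 0.319 -2.525 -3.144
v 1.061 -2.912 -3.291
v 0.716 -3.276 -3.135
v 0.257 -3.037 -3.044
v 0.815 -2.448 -3.296
v -0.181 -2.988 -4.449
v 0.561 -3.375 -4.596
v 0.623 -2.863 -4.696
v 0.164 -2.624 -4.605
v -0.289 -3.338 -4.072
v 0.454 -3.725 -4.219
v 0.341 -3.779 -3.709
v -0.118 -3.54 -3.618
v 0.065 -3.452 -4.444
v -3.803 -1.221 -0.421
v -2.987 -0.295 1.01
v -4.998 0.267 -0.704
v -4.182 1.194 0.728
v -2.498 -0.414 -1.688
v -1.682 0.513 -0.256
v -3.693 1.075 -1.97
v -2.877 2.001 -0.539
f 2 4 1
f 5 2 1
f 1 4 3
f 3 5 1
f 2 8 4
f 6 2 5
f 6 8 2
f 4 8 3
f 7 5 3
f 3 8 7
f 7 6 5
f 8 6 7
f 10 9 12
f 10 12 11
f 12 9 13
f 12 13 11
f 13 9 14
f 13 14 11
f 14 9 15
f 14 15 11
f 15 9 16
f 15 16 11
f 16 9 17
f 16 17 11
f 17 9 18
f 17 18 11
f 18 9 19
f 18 19 11
f 19 9 20
f 19 20 11
f 20 9 21
f 20 21 11
f 21 9 22
f 21 22 11
f 22 9 23
f 22 23 11
f 23 9 24
f 23 24 11
f 24 9 25
f 24 25 11
f 25 9 10
f 25 10 11
f 26 63 42
f 63 37 66
f 42 66 31
f 63 66 42
f 26 42 38
f 42 31 43
f 38 43 27
f 42 43 38
f 26 38 47
f 38 27 48
f 47 48 33
f 38 48 47
f 26 47 59
f 47 33 62
f 59 62 36
f 47 62 59
f 26 59 63
f 59 36 67
f 63 67 37
f 59 67 63
f 27 43 54
f 43 31 57
f 54 57 35
f 43 57 54
f 31 66 44
f 66 37 65
f 44 65 30
f 66 65 44
f 37 67 64
f 67 36 60
f 64 60 28
f 67 60 64
f 36 62 61
f 62 33 49
f 61 49 32
f 62 49 61
f 33 48 53
f 48 27 50
f 53 50 34
f 48 50 53
f 29 55 41
f 55 35 56
f 41 56 30
f 55 56 41
f 29 41 39
f 41 30 40
f 39 40 28
f 41 40 39
f 29 39 46
f 39 28 45
f 46 45 32
f 39 45 46
f 29 46 51
f 46 32 52
f 51 52 34
f 46 52 51
f 29 51 55
f 51 34 58
f 55 58 35
f 51 58 55
f 30 56 44
f 56 35 57
f 44 57 31
f 56 57 44
f 28 40 64
f 40 30 65
f 64 65 37
f 40 65 64
f 32 45 61
f 45 28 60
f 61 60 36
f 45 60 61
f 34 52 53
f 52 32 49
f 53 49 33
f 52 49 53
f 35 58 54
f 58 34 50
f 54 50 27
f 58 50 54
f 69 71 68
f 72 69 68
f 68 71 70
f 70 72 68
f 69 75 71
f 73 69 72
f 73 75 69
f 71 75 70
f 74 72 70
f 70 75 74
f 74 73 72
f 75 73 74



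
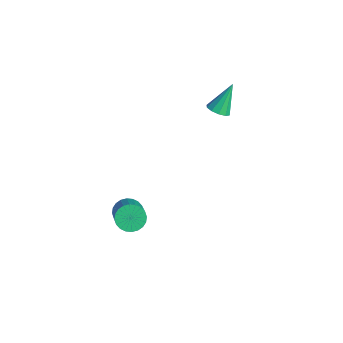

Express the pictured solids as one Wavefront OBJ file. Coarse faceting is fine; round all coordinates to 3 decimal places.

v 2.386 -2.322 -4.234
v 2.832 -2 -4.579
v 4.26 -2.576 -3.272
v 3.814 -2.898 -2.926
v 2.756 -1.82 -4.417
v 4.185 -2.396 -3.11
v 2.624 -1.717 -4.227
v 4.052 -2.293 -2.92
v 2.455 -1.706 -4.038
v 3.884 -2.282 -2.731
v 2.276 -1.789 -3.879
v 3.704 -2.365 -2.571
v 2.114 -1.952 -3.773
v 3.542 -2.529 -2.466
v 1.993 -2.173 -3.738
v 3.421 -2.749 -2.431
v 1.931 -2.415 -3.778
v 3.36 -2.991 -2.471
v 1.94 -2.644 -3.888
v 3.368 -3.22 -2.581
v 2.015 -2.824 -4.05
v 3.444 -3.4 -2.743
v 2.148 -2.927 -4.24
v 3.576 -3.503 -2.933
v 2.316 -2.938 -4.429
v 3.745 -3.514 -3.122
v 2.496 -2.855 -4.589
v 3.924 -3.431 -3.281
v 2.658 -2.691 -4.694
v 4.086 -3.268 -3.387
v 2.779 -2.471 -4.729
v 4.207 -3.047 -3.422
v 2.84 -2.229 -4.689
v 4.269 -2.805 -3.382
v 2.444 1.829 0.852
v 2.969 1.881 0.909
v 2.236 2.611 2.068
v 2.861 2.132 0.729
v 2.594 2.268 0.596
v 2.27 2.236 0.561
v 2.013 2.048 0.637
v 1.92 1.777 0.796
v 2.028 1.526 0.976
v 2.295 1.39 1.109
v 2.619 1.422 1.144
v 2.876 1.61 1.068
f 2 1 5
f 2 5 3
f 3 5 6
f 3 6 4
f 5 1 7
f 5 7 6
f 6 7 8
f 6 8 4
f 7 1 9
f 7 9 8
f 8 9 10
f 8 10 4
f 9 1 11
f 9 11 10
f 10 11 12
f 10 12 4
f 11 1 13
f 11 13 12
f 12 13 14
f 12 14 4
f 13 1 15
f 13 15 14
f 14 15 16
f 14 16 4
f 15 1 17
f 15 17 16
f 16 17 18
f 16 18 4
f 17 1 19
f 17 19 18
f 18 19 20
f 18 20 4
f 19 1 21
f 19 21 20
f 20 21 22
f 20 22 4
f 21 1 23
f 21 23 22
f 22 23 24
f 22 24 4
f 23 1 25
f 23 25 24
f 24 25 26
f 24 26 4
f 25 1 27
f 25 27 26
f 26 27 28
f 26 28 4
f 27 1 29
f 27 29 28
f 28 29 30
f 28 30 4
f 29 1 31
f 29 31 30
f 30 31 32
f 30 32 4
f 31 1 33
f 31 33 32
f 32 33 34
f 32 34 4
f 33 1 2
f 33 2 34
f 34 2 3
f 34 3 4
f 36 35 38
f 36 38 37
f 38 35 39
f 38 39 37
f 39 35 40
f 39 40 37
f 40 35 41
f 40 41 37
f 41 35 42
f 41 42 37
f 42 35 43
f 42 43 37
f 43 35 44
f 43 44 37
f 44 35 45
f 44 45 37
f 45 35 46
f 45 46 37
f 46 35 36
f 46 36 37



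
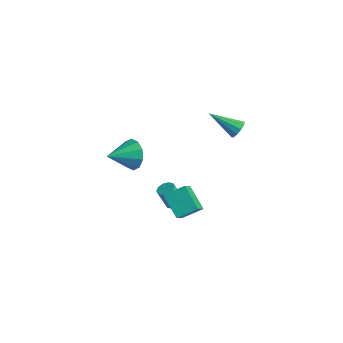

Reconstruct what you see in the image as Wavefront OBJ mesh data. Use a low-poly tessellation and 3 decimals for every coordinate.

v 0.945 -0.555 -1.469
v 1.44 -0.5 -1.288
v 1.05 -0.81 -0.13
v 0.555 -0.865 -0.311
v 1.289 -0.21 -1.261
v 0.9 -0.52 -0.103
v 1.007 -0.052 -1.313
v 0.618 -0.362 -0.156
v 0.701 -0.086 -1.425
v 0.312 -0.396 -0.268
v 0.488 -0.299 -1.554
v 0.099 -0.61 -0.396
v 0.45 -0.61 -1.65
v 0.06 -0.92 -0.492
v 0.6 -0.9 -1.677
v 0.211 -1.21 -0.519
v 0.882 -1.058 -1.624
v 0.493 -1.368 -0.467
v 1.188 -1.024 -1.512
v 0.799 -1.334 -0.355
v 1.401 -0.81 -1.384
v 1.012 -1.121 -0.226
v 2.045 3.043 3.143
v 2.329 3.175 3.655
v 0.655 2.257 4.117
v 2.108 3.46 3.57
v 1.863 3.586 3.322
v 1.687 3.505 3.006
v 1.648 3.247 2.742
v 1.761 2.912 2.632
v 1.982 2.626 2.717
v 2.227 2.5 2.965
v 2.403 2.581 3.281
v 2.441 2.839 3.545
v 3.677 -2.758 0.746
v 2.488 -2.503 1.623
v 4.233 -1.807 1.222
v 3.043 -1.551 2.099
v 4.537 -4.029 2.281
v 3.347 -3.773 3.158
v 5.092 -3.077 2.757
v 3.903 -2.822 3.634
v -2.748 -0.114 -0.107
v -2.237 -0.542 -0.866
v -3.132 -1.626 0.487
v -1.841 -0.455 -0.391
v -1.792 -0.239 0.192
v -2.108 0.026 0.661
v -2.668 0.237 0.836
v -3.259 0.314 0.652
v -3.655 0.228 0.177
v -3.705 0.011 -0.407
v -3.389 -0.253 -0.876
v -2.828 -0.464 -1.051
f 2 1 5
f 2 5 3
f 3 5 6
f 3 6 4
f 5 1 7
f 5 7 6
f 6 7 8
f 6 8 4
f 7 1 9
f 7 9 8
f 8 9 10
f 8 10 4
f 9 1 11
f 9 11 10
f 10 11 12
f 10 12 4
f 11 1 13
f 11 13 12
f 12 13 14
f 12 14 4
f 13 1 15
f 13 15 14
f 14 15 16
f 14 16 4
f 15 1 17
f 15 17 16
f 16 17 18
f 16 18 4
f 17 1 19
f 17 19 18
f 18 19 20
f 18 20 4
f 19 1 21
f 19 21 20
f 20 21 22
f 20 22 4
f 21 1 2
f 21 2 22
f 22 2 3
f 22 3 4
f 24 23 26
f 24 26 25
f 26 23 27
f 26 27 25
f 27 23 28
f 27 28 25
f 28 23 29
f 28 29 25
f 29 23 30
f 29 30 25
f 30 23 31
f 30 31 25
f 31 23 32
f 31 32 25
f 32 23 33
f 32 33 25
f 33 23 34
f 33 34 25
f 34 23 24
f 34 24 25
f 36 38 35
f 39 36 35
f 35 38 37
f 37 39 35
f 36 42 38
f 40 36 39
f 40 42 36
f 38 42 37
f 41 39 37
f 37 42 41
f 41 40 39
f 42 40 41
f 44 43 46
f 44 46 45
f 46 43 47
f 46 47 45
f 47 43 48
f 47 48 45
f 48 43 49
f 48 49 45
f 49 43 50
f 49 50 45
f 50 43 51
f 50 51 45
f 51 43 52
f 51 52 45
f 52 43 53
f 52 53 45
f 53 43 54
f 53 54 45
f 54 43 44
f 54 44 45



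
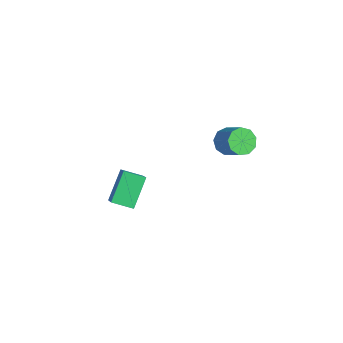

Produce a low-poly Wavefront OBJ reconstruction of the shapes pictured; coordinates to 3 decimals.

v -2.155 -0.426 -3.845
v -2.97 0.594 -2.666
v -1.583 0.443 -4.202
v -2.398 1.464 -3.023
v -1.222 -0.684 -2.977
v -2.037 0.337 -1.798
v -0.65 0.186 -3.334
v -1.465 1.206 -2.155
v 1.349 3.9 1.986
v 1.796 3.989 1.429
v 2.818 4.169 2.277
v 2.371 4.08 2.834
v 1.608 4.423 1.564
v 2.629 4.603 2.412
v 1.298 4.613 1.897
v 2.319 4.792 2.745
v 1.012 4.469 2.271
v 2.034 4.649 3.12
v 0.884 4.059 2.512
v 1.906 4.238 3.361
v 0.974 3.575 2.507
v 1.995 3.754 3.355
v 1.239 3.243 2.258
v 2.26 3.422 3.106
v 1.556 3.218 1.881
v 2.577 3.398 2.73
v 1.776 3.513 1.554
v 2.797 3.693 2.402
f 2 4 1
f 5 2 1
f 1 4 3
f 3 5 1
f 2 8 4
f 6 2 5
f 6 8 2
f 4 8 3
f 7 5 3
f 3 8 7
f 7 6 5
f 8 6 7
f 10 9 13
f 10 13 11
f 11 13 14
f 11 14 12
f 13 9 15
f 13 15 14
f 14 15 16
f 14 16 12
f 15 9 17
f 15 17 16
f 16 17 18
f 16 18 12
f 17 9 19
f 17 19 18
f 18 19 20
f 18 20 12
f 19 9 21
f 19 21 20
f 20 21 22
f 20 22 12
f 21 9 23
f 21 23 22
f 22 23 24
f 22 24 12
f 23 9 25
f 23 25 24
f 24 25 26
f 24 26 12
f 25 9 27
f 25 27 26
f 26 27 28
f 26 28 12
f 27 9 10
f 27 10 28
f 28 10 11
f 28 11 12



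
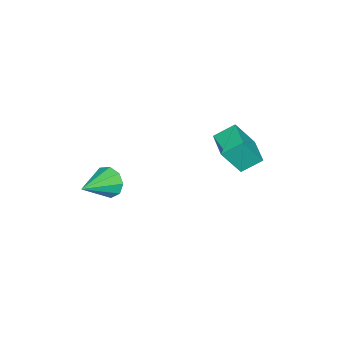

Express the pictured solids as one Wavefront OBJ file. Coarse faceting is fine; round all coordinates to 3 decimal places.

v -4.118 3.276 0.906
v -4.552 3.924 1.412
v -3.173 3.948 0.857
v -3.608 4.596 1.363
v -3.652 2.704 2.037
v -4.087 3.352 2.543
v -2.708 3.376 1.988
v -3.142 4.024 2.494
v -0.112 0.302 1.519
v 0.18 0.545 0.992
v 1.172 -0.062 2.061
v 0.139 0.861 1.302
v -0.02 0.915 1.714
v -0.221 0.683 2.034
v -0.372 0.272 2.114
v -0.4 -0.125 1.916
v -0.294 -0.322 1.531
v -0.102 -0.227 1.141
v 0.085 0.115 0.928
f 2 4 1
f 5 2 1
f 1 4 3
f 3 5 1
f 2 8 4
f 6 2 5
f 6 8 2
f 4 8 3
f 7 5 3
f 3 8 7
f 7 6 5
f 8 6 7
f 10 9 12
f 10 12 11
f 12 9 13
f 12 13 11
f 13 9 14
f 13 14 11
f 14 9 15
f 14 15 11
f 15 9 16
f 15 16 11
f 16 9 17
f 16 17 11
f 17 9 18
f 17 18 11
f 18 9 19
f 18 19 11
f 19 9 10
f 19 10 11



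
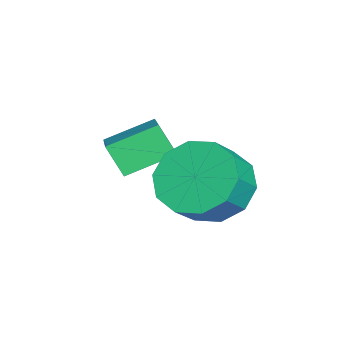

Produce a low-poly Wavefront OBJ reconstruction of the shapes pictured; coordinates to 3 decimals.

v -2.925 -2.909 1.196
v -3.202 -3.393 2.002
v -3.43 -1.729 1.732
v -3.707 -2.214 2.538
v -1.513 -2.606 1.862
v -1.79 -3.091 2.668
v -2.018 -1.427 2.398
v -2.295 -1.911 3.204
v -1.57 -0.503 1.696
v -0.746 -0.238 1.033
v -0.046 -0.592 1.761
v -0.87 -0.857 2.424
v -0.881 0.295 1.421
v -0.181 -0.058 2.149
v -1.278 0.524 1.915
v -0.578 0.17 2.643
v -1.787 0.36 2.325
v -1.087 0.007 3.053
v -2.213 -0.133 2.494
v -1.513 -0.487 3.222
v -2.394 -0.768 2.359
v -1.694 -1.122 3.087
v -2.259 -1.302 1.971
v -1.559 -1.655 2.699
v -1.862 -1.53 1.477
v -1.162 -1.884 2.205
v -1.353 -1.367 1.067
v -0.653 -1.72 1.795
v -0.927 -0.873 0.898
v -0.227 -1.227 1.626
f 2 4 1
f 5 2 1
f 1 4 3
f 3 5 1
f 2 8 4
f 6 2 5
f 6 8 2
f 4 8 3
f 7 5 3
f 3 8 7
f 7 6 5
f 8 6 7
f 10 9 13
f 10 13 11
f 11 13 14
f 11 14 12
f 13 9 15
f 13 15 14
f 14 15 16
f 14 16 12
f 15 9 17
f 15 17 16
f 16 17 18
f 16 18 12
f 17 9 19
f 17 19 18
f 18 19 20
f 18 20 12
f 19 9 21
f 19 21 20
f 20 21 22
f 20 22 12
f 21 9 23
f 21 23 22
f 22 23 24
f 22 24 12
f 23 9 25
f 23 25 24
f 24 25 26
f 24 26 12
f 25 9 27
f 25 27 26
f 26 27 28
f 26 28 12
f 27 9 29
f 27 29 28
f 28 29 30
f 28 30 12
f 29 9 10
f 29 10 30
f 30 10 11
f 30 11 12



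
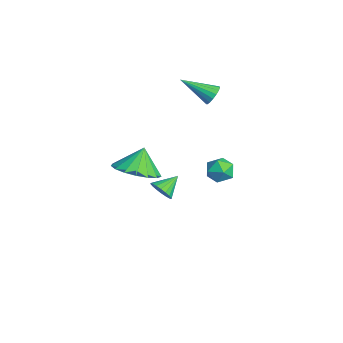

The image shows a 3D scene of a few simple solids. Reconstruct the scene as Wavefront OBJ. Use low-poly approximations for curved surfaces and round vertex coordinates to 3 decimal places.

v 2.193 -0.893 0.588
v 3.139 -1.092 0.972
v 1.847 -0.487 1.652
v 3.174 -0.625 0.805
v 2.985 -0.219 0.589
v 2.614 0.033 0.372
v 2.147 0.073 0.205
v 1.69 -0.109 0.126
v 1.349 -0.47 0.152
v 1.201 -0.928 0.279
v 1.28 -1.378 0.476
v 1.569 -1.717 0.699
v 2 -1.867 0.897
v 2.476 -1.794 1.024
v 2.887 -1.514 1.051
v 2.388 0.06 -0.66
v 2.658 0.423 -1.008
v 2.012 0.84 -0.14
v 2.433 0.39 -1.122
v 2.2 0.293 -1.145
v 2.005 0.149 -1.072
v 1.885 -0.012 -0.917
v 1.865 -0.159 -0.711
v 1.949 -0.262 -0.495
v 2.119 -0.302 -0.312
v 2.344 -0.27 -0.198
v 2.577 -0.172 -0.175
v 2.772 -0.029 -0.248
v 2.892 0.132 -0.403
v 2.912 0.279 -0.609
v 2.828 0.383 -0.825
v -3.332 4.084 -3.216
v -3.077 4.456 -3.798
v -2.563 3.204 -3.442
v -2.308 3.576 -4.024
v -2.177 3.823 -3.343
v -2.653 4.367 -3.203
v -2.987 3.293 -4.037
v -3.463 3.837 -3.897
v -2.864 3.967 -4.305
v -2.363 4.294 -3.876
v -3.277 3.366 -3.364
v -2.776 3.693 -2.935
v -3.207 3.586 0.951
v -2.873 3.262 0.66
v -3.753 2.274 1.789
v -2.727 3.333 0.867
v -2.691 3.462 1.093
v -2.773 3.62 1.287
v -2.955 3.77 1.404
v -3.194 3.878 1.417
v -3.437 3.92 1.324
v -3.627 3.884 1.145
v -3.721 3.781 0.922
v -3.697 3.633 0.706
v -3.561 3.475 0.545
v -3.344 3.342 0.478
v -3.096 3.265 0.519
f 2 1 4
f 2 4 3
f 4 1 5
f 4 5 3
f 5 1 6
f 5 6 3
f 6 1 7
f 6 7 3
f 7 1 8
f 7 8 3
f 8 1 9
f 8 9 3
f 9 1 10
f 9 10 3
f 10 1 11
f 10 11 3
f 11 1 12
f 11 12 3
f 12 1 13
f 12 13 3
f 13 1 14
f 13 14 3
f 14 1 15
f 14 15 3
f 15 1 2
f 15 2 3
f 17 16 19
f 17 19 18
f 19 16 20
f 19 20 18
f 20 16 21
f 20 21 18
f 21 16 22
f 21 22 18
f 22 16 23
f 22 23 18
f 23 16 24
f 23 24 18
f 24 16 25
f 24 25 18
f 25 16 26
f 25 26 18
f 26 16 27
f 26 27 18
f 27 16 28
f 27 28 18
f 28 16 29
f 28 29 18
f 29 16 30
f 29 30 18
f 30 16 31
f 30 31 18
f 31 16 17
f 31 17 18
f 32 43 37
f 32 37 33
f 32 33 39
f 32 39 42
f 32 42 43
f 33 37 41
f 37 43 36
f 43 42 34
f 42 39 38
f 39 33 40
f 35 41 36
f 35 36 34
f 35 34 38
f 35 38 40
f 35 40 41
f 36 41 37
f 34 36 43
f 38 34 42
f 40 38 39
f 41 40 33
f 45 44 47
f 45 47 46
f 47 44 48
f 47 48 46
f 48 44 49
f 48 49 46
f 49 44 50
f 49 50 46
f 50 44 51
f 50 51 46
f 51 44 52
f 51 52 46
f 52 44 53
f 52 53 46
f 53 44 54
f 53 54 46
f 54 44 55
f 54 55 46
f 55 44 56
f 55 56 46
f 56 44 57
f 56 57 46
f 57 44 58
f 57 58 46
f 58 44 45
f 58 45 46

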